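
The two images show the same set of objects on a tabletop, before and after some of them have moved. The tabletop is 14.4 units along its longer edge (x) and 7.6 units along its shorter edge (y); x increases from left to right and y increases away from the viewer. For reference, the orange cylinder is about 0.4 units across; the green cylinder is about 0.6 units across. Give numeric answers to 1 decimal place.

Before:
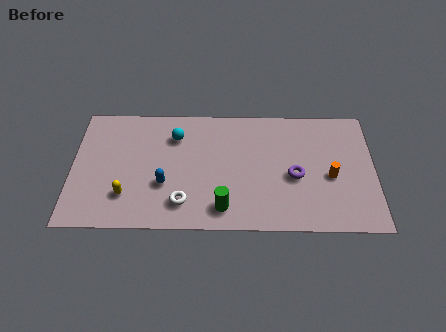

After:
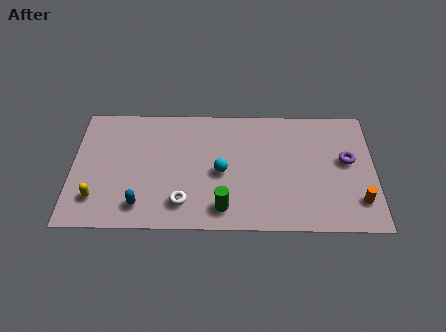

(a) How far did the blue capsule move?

1.7

The blue capsule moved from about (4.4, 2.7) to (3.3, 1.4), a distance of √(1.1² + 1.3²) ≈ 1.7.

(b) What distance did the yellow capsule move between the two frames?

1.4

From (2.6, 2.0) to (1.2, 1.8), the yellow capsule covered √(1.4² + 0.2²) ≈ 1.4 units.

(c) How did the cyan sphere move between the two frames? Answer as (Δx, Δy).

(2.2, -2.2)

From the two frames, the cyan sphere sits at roughly (4.9, 5.7) before and (7.1, 3.5) after.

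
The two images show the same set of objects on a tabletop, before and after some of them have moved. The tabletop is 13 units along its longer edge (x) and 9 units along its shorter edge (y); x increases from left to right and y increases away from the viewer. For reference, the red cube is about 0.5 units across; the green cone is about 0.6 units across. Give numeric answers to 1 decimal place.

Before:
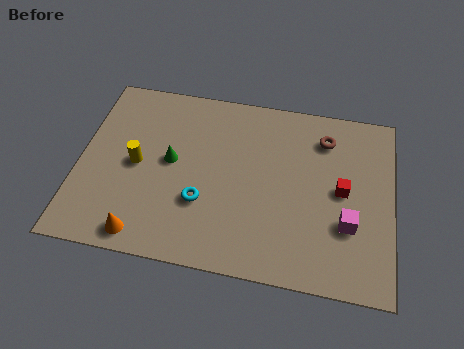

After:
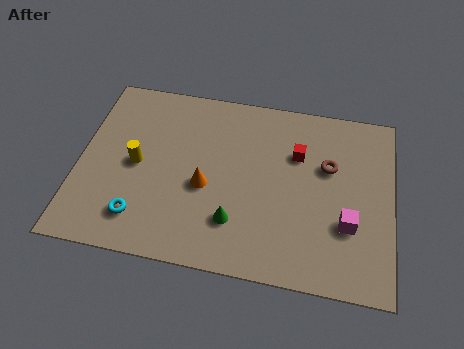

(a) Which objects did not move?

the magenta cube and the yellow cylinder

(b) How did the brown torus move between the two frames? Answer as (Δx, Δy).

(0.2, -1.4)

The brown torus started near (10.1, 7.1) and ended near (10.3, 5.7).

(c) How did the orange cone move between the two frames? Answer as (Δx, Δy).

(2.4, 2.8)

The orange cone was at about (2.9, 1.0) and moved to about (5.3, 3.8).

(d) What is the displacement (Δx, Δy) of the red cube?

(-1.9, 1.5)

The red cube started near (10.9, 4.6) and ended near (9.0, 6.1).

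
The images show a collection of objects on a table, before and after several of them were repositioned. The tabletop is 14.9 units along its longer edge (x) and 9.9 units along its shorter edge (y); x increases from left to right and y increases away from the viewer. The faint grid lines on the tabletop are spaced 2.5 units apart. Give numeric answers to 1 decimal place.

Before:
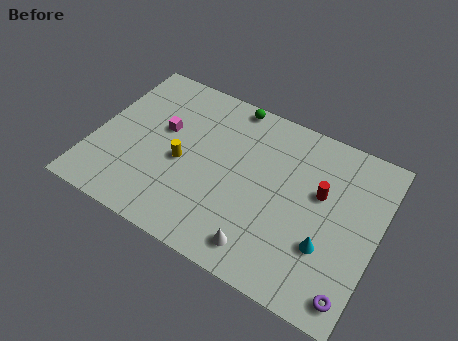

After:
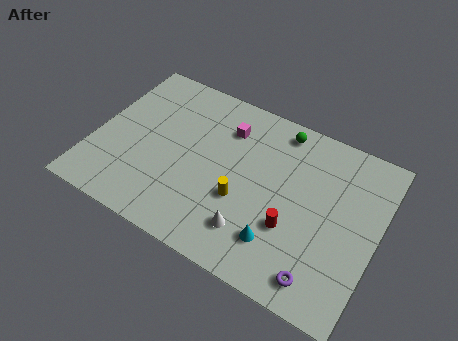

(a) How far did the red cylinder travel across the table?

2.8

From (11.8, 6.0) to (10.7, 3.4), the red cylinder covered √(1.1² + 2.6²) ≈ 2.8 units.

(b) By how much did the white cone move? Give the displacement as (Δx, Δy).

(-0.6, 0.7)

The white cone was at about (9.4, 1.5) and moved to about (8.8, 2.2).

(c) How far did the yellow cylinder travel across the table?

3.4

The yellow cylinder was near (4.7, 4.4) before and (8.0, 3.7) after, so it travelled √(3.3² + 0.7²) ≈ 3.4 units.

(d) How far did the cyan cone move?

2.5

The cyan cone was near (12.5, 3.2) before and (10.2, 2.3) after, so it travelled √(2.3² + 0.9²) ≈ 2.5 units.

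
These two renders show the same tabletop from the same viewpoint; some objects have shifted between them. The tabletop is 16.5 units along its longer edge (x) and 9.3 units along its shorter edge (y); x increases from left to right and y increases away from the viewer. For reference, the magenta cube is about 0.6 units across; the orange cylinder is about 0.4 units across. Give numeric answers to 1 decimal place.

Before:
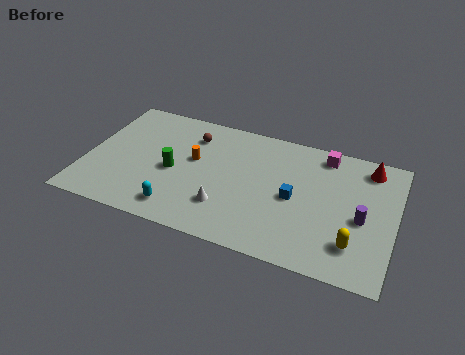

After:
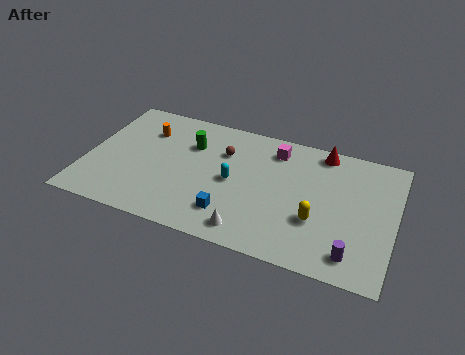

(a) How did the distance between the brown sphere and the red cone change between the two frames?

-4.0

They were about 9.5 units apart before and 5.5 after — 4.0 units closer together.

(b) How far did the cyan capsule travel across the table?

4.0

The cyan capsule was near (5.3, 1.5) before and (7.9, 4.5) after, so it travelled √(2.6² + 3.0²) ≈ 4.0 units.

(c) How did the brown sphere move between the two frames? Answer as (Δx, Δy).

(1.8, -0.7)

The brown sphere started near (5.4, 7.2) and ended near (7.2, 6.5).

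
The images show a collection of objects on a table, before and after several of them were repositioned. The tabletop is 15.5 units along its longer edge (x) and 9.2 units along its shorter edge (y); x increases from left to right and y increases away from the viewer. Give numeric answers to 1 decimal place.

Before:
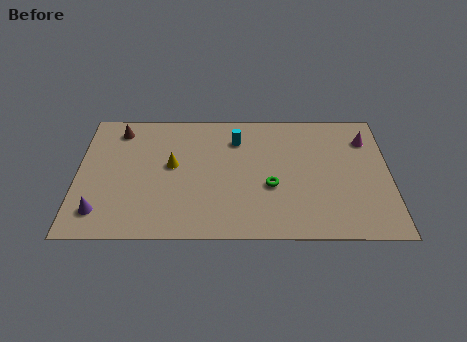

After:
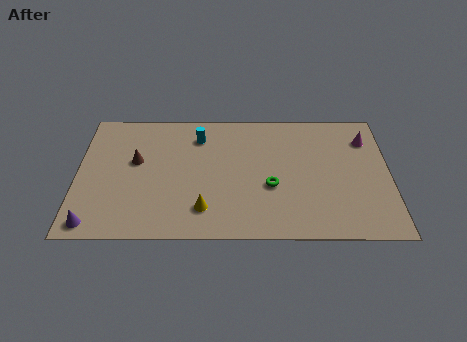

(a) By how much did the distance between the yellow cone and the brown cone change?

+1.1

They were about 3.7 units apart before and 4.8 after — 1.1 units further apart.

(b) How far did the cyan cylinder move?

1.9

The cyan cylinder moved from about (7.9, 7.0) to (6.0, 7.2), a distance of √(1.9² + 0.2²) ≈ 1.9.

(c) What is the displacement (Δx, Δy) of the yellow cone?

(1.6, -3.1)

The yellow cone started near (4.7, 5.1) and ended near (6.3, 2.0).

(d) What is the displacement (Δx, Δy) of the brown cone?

(0.9, -2.3)

The brown cone started near (2.0, 7.7) and ended near (2.9, 5.4).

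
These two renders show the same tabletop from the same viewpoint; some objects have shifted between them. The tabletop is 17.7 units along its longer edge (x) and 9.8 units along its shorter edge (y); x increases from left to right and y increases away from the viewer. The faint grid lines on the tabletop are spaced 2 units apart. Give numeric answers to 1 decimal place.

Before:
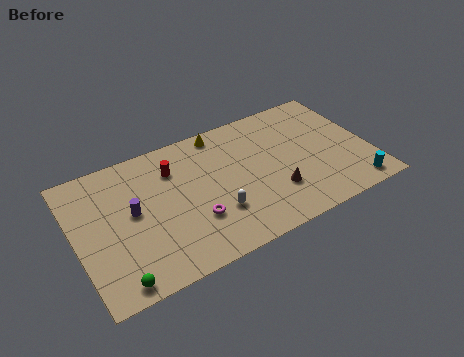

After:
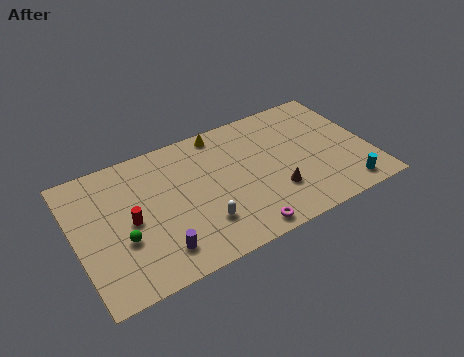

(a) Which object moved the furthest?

the red cylinder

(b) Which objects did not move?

the brown cone and the yellow cone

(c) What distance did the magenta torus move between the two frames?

3.3

From (6.8, 3.1) to (9.4, 1.0), the magenta torus covered √(2.6² + 2.1²) ≈ 3.3 units.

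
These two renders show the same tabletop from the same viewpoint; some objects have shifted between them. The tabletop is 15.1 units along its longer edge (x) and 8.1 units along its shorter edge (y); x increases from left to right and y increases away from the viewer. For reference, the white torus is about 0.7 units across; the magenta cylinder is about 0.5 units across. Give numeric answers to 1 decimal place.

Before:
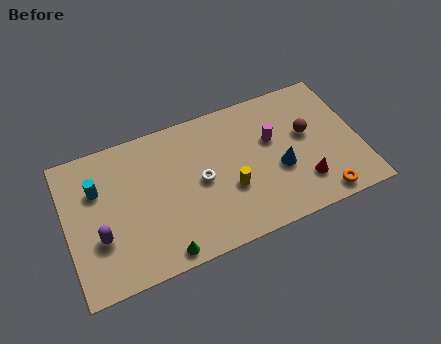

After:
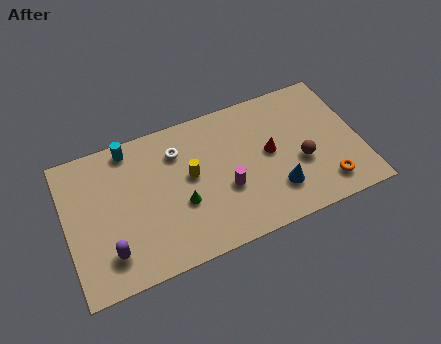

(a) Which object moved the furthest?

the magenta cylinder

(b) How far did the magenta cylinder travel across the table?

3.2

The magenta cylinder moved from about (10.7, 5.0) to (8.1, 3.1), a distance of √(2.6² + 1.9²) ≈ 3.2.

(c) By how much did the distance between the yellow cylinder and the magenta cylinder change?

-0.9

Before: roughly 3.1 units apart; after: 2.2. That's 0.9 units closer together.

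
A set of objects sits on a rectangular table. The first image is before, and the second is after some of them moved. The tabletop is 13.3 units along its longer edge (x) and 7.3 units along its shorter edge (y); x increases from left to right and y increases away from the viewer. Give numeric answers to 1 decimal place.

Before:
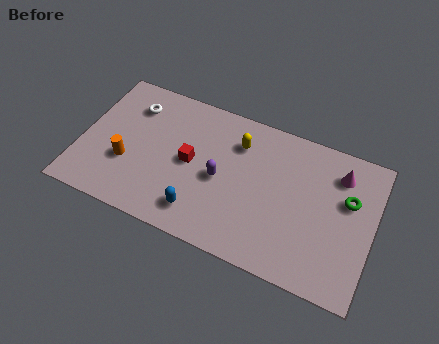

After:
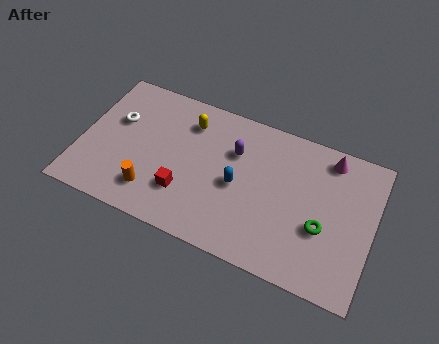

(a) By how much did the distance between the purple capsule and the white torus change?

+0.6

The distance was about 4.8 in the first image and 5.4 in the second, so they moved 0.6 units further apart.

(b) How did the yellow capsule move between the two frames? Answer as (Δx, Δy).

(-2.3, 0.2)

The yellow capsule was at about (7.0, 5.5) and moved to about (4.7, 5.7).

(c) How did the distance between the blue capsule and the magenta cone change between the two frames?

-2.4

Before: roughly 7.3 units apart; after: 4.9. That's 2.4 units closer together.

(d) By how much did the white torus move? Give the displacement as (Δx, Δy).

(-0.6, -1.0)

From the two frames, the white torus sits at roughly (2.1, 5.6) before and (1.5, 4.6) after.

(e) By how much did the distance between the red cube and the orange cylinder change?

-1.5

They were about 3.0 units apart before and 1.5 after — 1.5 units closer together.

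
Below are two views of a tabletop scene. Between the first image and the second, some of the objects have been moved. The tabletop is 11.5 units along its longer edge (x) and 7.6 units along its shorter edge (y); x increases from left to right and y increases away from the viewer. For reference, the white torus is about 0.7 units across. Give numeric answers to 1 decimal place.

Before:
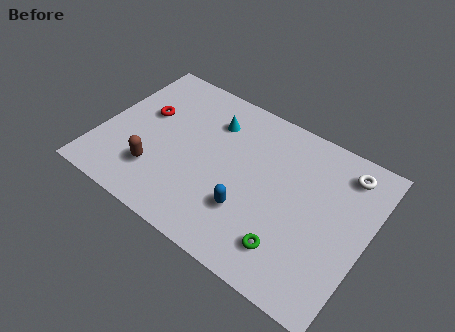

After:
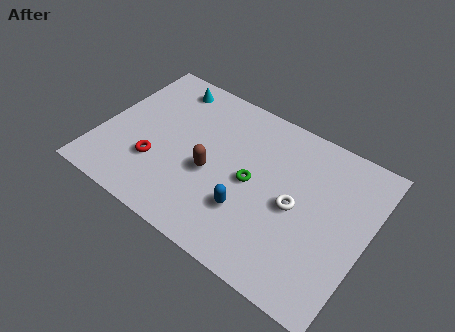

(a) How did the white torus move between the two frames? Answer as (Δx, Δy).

(-1.7, -2.7)

The white torus was at about (10.2, 6.3) and moved to about (8.5, 3.6).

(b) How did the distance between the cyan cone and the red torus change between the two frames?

+1.1

Before: roughly 3.0 units apart; after: 4.1. That's 1.1 units further apart.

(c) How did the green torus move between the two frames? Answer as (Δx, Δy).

(-2.0, 2.1)

From the two frames, the green torus sits at roughly (8.6, 1.6) before and (6.6, 3.7) after.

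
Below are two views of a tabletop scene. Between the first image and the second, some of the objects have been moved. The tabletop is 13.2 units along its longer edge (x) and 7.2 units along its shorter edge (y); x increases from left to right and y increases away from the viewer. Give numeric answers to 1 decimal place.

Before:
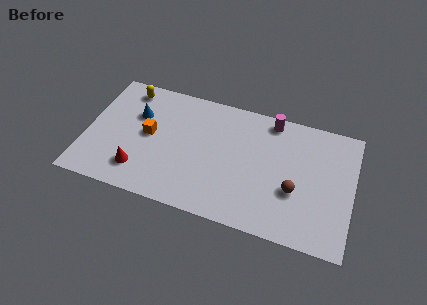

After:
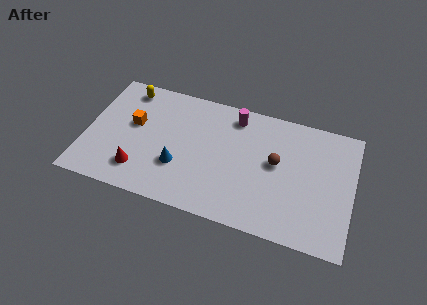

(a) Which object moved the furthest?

the blue cone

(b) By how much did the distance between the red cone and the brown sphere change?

-0.7

They were about 7.7 units apart before and 7.0 after — 0.7 units closer together.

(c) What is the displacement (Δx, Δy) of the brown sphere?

(-1.0, 1.3)

The brown sphere started near (10.4, 2.7) and ended near (9.4, 4.0).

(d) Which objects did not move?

the red cone and the yellow capsule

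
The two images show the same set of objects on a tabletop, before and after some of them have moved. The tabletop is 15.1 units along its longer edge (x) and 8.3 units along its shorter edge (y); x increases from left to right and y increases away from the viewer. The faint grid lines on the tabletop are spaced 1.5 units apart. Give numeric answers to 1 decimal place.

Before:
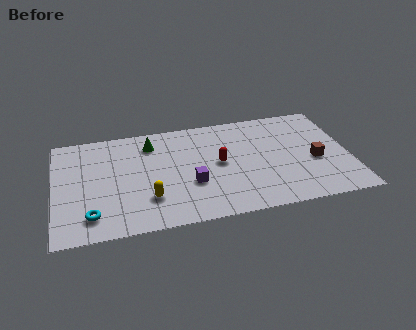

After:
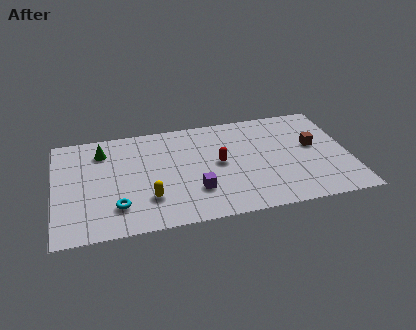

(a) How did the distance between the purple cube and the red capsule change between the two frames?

+0.3

They were about 2.0 units apart before and 2.3 after — 0.3 units further apart.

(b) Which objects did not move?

the red capsule and the yellow capsule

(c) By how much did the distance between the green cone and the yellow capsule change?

+0.4

Before: roughly 4.3 units apart; after: 4.7. That's 0.4 units further apart.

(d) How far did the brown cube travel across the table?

1.2

The brown cube moved from about (13.3, 3.5) to (13.3, 4.7), a distance of √(0.0² + 1.2²) ≈ 1.2.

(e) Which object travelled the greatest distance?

the green cone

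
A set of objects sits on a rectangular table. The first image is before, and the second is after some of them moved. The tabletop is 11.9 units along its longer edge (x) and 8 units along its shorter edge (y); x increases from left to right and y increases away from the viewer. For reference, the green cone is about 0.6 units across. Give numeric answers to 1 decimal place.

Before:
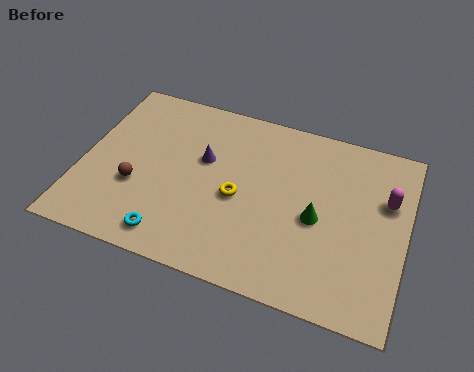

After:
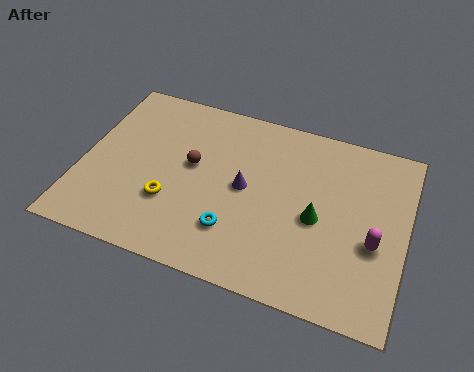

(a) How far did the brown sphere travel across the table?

2.5

From (2.1, 2.9) to (4.0, 4.5), the brown sphere covered √(1.9² + 1.6²) ≈ 2.5 units.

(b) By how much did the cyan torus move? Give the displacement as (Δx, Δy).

(2.2, 1.0)

The cyan torus was at about (3.6, 1.1) and moved to about (5.8, 2.1).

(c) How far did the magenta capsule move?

2.0

The magenta capsule moved from about (11.1, 5.2) to (10.8, 3.2), a distance of √(0.3² + 2.0²) ≈ 2.0.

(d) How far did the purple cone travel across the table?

1.8

The purple cone moved from about (4.4, 4.9) to (6.0, 4.1), a distance of √(1.6² + 0.8²) ≈ 1.8.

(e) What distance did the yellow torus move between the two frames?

2.6

The yellow torus moved from about (5.8, 3.6) to (3.4, 2.6), a distance of √(2.4² + 1.0²) ≈ 2.6.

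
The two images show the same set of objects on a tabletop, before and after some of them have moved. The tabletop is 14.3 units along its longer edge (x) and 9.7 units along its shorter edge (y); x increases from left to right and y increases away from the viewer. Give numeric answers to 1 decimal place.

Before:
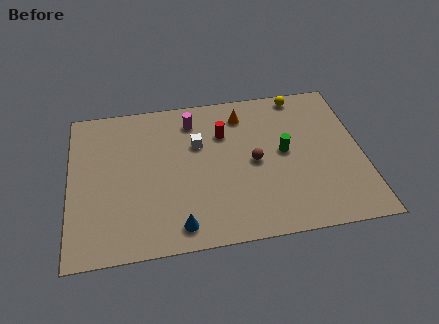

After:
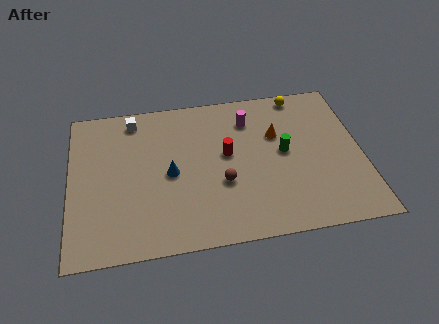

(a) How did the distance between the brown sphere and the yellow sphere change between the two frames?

+1.8

They were about 4.8 units apart before and 6.6 after — 1.8 units further apart.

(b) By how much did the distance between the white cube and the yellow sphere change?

+2.5

They were about 5.8 units apart before and 8.3 after — 2.5 units further apart.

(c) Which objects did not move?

the yellow sphere and the green cylinder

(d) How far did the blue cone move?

3.3

From (5.2, 1.3) to (4.9, 4.6), the blue cone covered √(0.3² + 3.3²) ≈ 3.3 units.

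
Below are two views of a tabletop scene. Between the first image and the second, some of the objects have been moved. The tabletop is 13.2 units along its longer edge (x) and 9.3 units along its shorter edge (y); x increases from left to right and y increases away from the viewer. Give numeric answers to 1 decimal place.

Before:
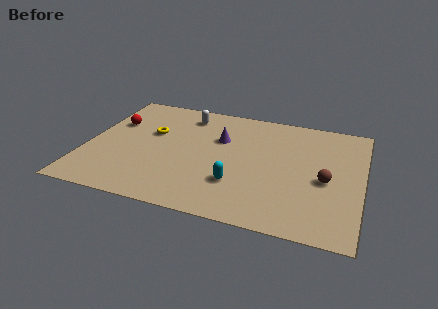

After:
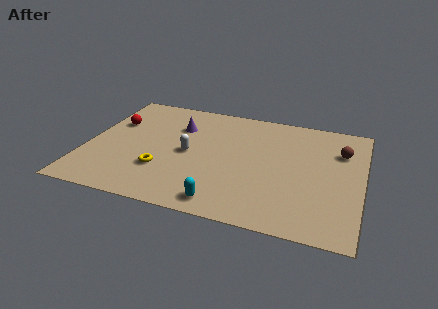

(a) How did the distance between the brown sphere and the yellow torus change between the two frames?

+0.5

Before: roughly 8.6 units apart; after: 9.1. That's 0.5 units further apart.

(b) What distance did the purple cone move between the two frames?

2.2

From (6.3, 6.1) to (4.2, 6.6), the purple cone covered √(2.1² + 0.5²) ≈ 2.2 units.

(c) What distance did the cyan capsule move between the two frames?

1.7

The cyan capsule was near (7.4, 2.7) before and (6.9, 1.1) after, so it travelled √(0.5² + 1.6²) ≈ 1.7 units.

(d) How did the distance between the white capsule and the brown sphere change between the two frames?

-0.4

The distance was about 7.9 in the first image and 7.5 in the second, so they moved 0.4 units closer together.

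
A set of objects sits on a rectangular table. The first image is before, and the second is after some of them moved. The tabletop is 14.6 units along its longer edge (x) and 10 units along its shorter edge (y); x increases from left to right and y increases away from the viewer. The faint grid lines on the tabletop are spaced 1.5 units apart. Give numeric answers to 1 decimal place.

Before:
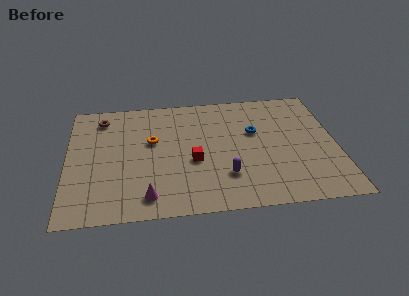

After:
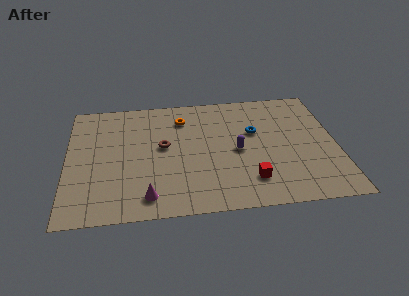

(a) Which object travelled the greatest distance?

the brown torus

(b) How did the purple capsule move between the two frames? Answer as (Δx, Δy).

(0.7, 2.0)

The purple capsule started near (8.5, 2.7) and ended near (9.2, 4.7).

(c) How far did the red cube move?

3.6

From (6.8, 4.1) to (9.8, 2.2), the red cube covered √(3.0² + 1.9²) ≈ 3.6 units.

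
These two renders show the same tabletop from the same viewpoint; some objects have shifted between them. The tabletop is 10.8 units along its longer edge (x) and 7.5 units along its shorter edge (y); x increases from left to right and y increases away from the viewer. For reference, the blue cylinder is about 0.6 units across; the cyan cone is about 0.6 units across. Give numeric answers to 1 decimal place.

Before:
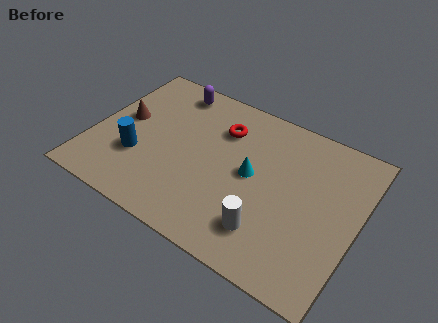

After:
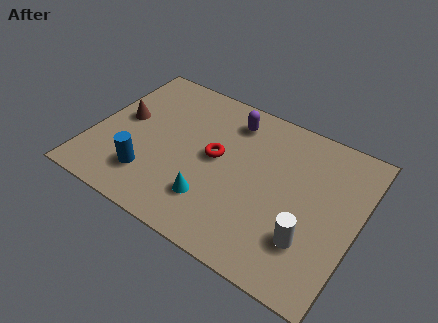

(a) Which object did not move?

the brown cone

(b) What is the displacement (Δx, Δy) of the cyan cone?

(-1.3, -2.0)

The cyan cone started near (6.5, 3.9) and ended near (5.2, 1.9).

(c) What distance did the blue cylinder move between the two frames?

0.9

The blue cylinder moved from about (2.0, 2.5) to (2.6, 1.8), a distance of √(0.6² + 0.7²) ≈ 0.9.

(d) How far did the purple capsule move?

2.6

The purple capsule was near (2.7, 6.5) before and (5.3, 6.1) after, so it travelled √(2.6² + 0.4²) ≈ 2.6 units.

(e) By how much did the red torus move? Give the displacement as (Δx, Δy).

(0.0, -1.5)

The red torus was at about (5.0, 5.5) and moved to about (5.0, 4.0).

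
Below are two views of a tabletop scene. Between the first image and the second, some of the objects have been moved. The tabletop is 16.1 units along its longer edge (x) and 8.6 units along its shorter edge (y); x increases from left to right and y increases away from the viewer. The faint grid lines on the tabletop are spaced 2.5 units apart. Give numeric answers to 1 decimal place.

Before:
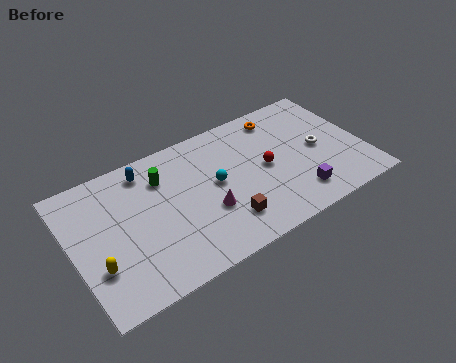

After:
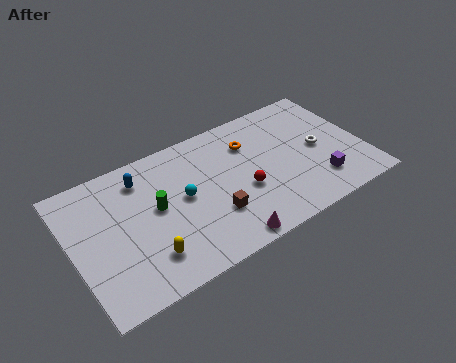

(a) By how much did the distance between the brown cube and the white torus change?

+0.3

Before: roughly 6.1 units apart; after: 6.4. That's 0.3 units further apart.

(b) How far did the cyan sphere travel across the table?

1.8

The cyan sphere was near (7.9, 4.6) before and (6.1, 4.6) after, so it travelled √(1.8² + 0.0²) ≈ 1.8 units.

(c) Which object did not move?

the white torus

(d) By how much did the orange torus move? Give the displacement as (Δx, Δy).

(-1.9, -1.0)

From the two frames, the orange torus sits at roughly (12.0, 7.3) before and (10.1, 6.3) after.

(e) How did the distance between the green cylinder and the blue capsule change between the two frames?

+1.1

Before: roughly 1.2 units apart; after: 2.3. That's 1.1 units further apart.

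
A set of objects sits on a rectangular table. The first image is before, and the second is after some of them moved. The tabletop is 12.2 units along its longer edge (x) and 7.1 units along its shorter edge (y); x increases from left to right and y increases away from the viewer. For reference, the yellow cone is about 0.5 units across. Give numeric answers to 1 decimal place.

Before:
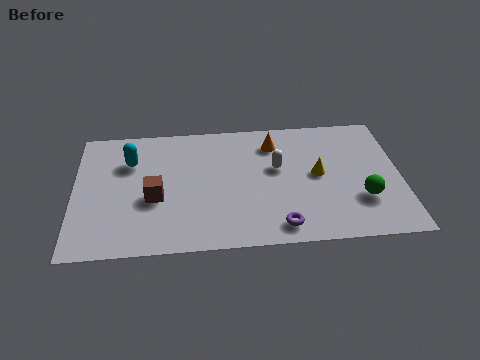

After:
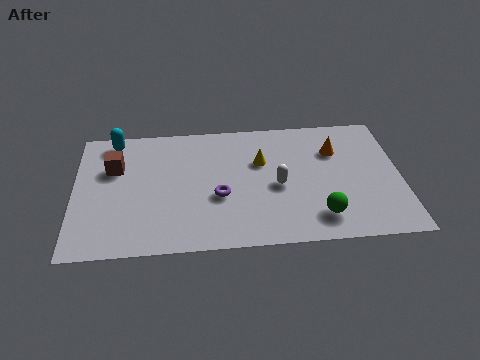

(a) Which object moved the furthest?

the purple torus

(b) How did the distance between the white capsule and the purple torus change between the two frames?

-1.0

They were about 3.2 units apart before and 2.2 after — 1.0 units closer together.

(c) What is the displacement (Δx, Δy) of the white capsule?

(0.0, -1.0)

From the two frames, the white capsule sits at roughly (7.6, 4.2) before and (7.6, 3.2) after.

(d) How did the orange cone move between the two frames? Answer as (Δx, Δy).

(2.3, -0.6)

The orange cone was at about (7.5, 5.6) and moved to about (9.8, 5.0).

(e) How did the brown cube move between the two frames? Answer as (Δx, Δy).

(-1.5, 1.8)

The brown cube started near (3.0, 2.9) and ended near (1.5, 4.7).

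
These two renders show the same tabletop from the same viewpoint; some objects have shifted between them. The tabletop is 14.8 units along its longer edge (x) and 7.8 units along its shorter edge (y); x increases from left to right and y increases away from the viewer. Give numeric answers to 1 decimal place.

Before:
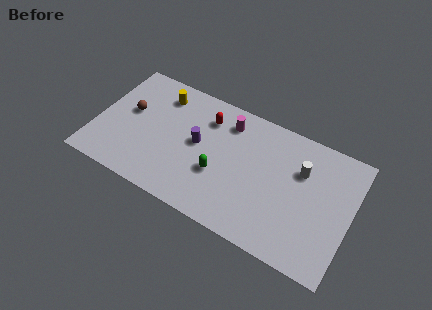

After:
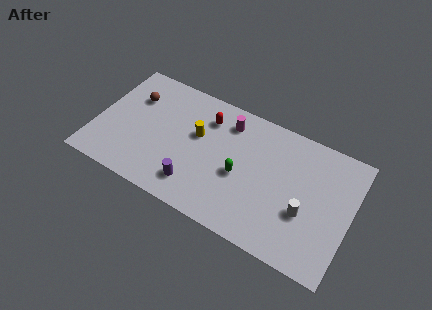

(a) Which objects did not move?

the magenta cylinder and the red capsule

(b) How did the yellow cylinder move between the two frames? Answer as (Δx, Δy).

(2.4, -1.6)

The yellow cylinder was at about (3.4, 6.3) and moved to about (5.8, 4.7).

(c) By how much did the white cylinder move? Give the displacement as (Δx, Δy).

(0.5, -2.4)

From the two frames, the white cylinder sits at roughly (11.8, 5.3) before and (12.3, 2.9) after.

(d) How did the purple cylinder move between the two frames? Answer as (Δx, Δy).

(0.2, -2.6)

The purple cylinder was at about (5.9, 4.2) and moved to about (6.1, 1.6).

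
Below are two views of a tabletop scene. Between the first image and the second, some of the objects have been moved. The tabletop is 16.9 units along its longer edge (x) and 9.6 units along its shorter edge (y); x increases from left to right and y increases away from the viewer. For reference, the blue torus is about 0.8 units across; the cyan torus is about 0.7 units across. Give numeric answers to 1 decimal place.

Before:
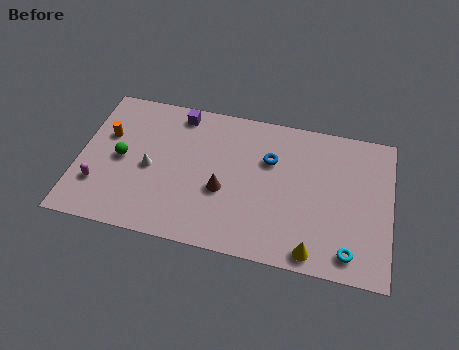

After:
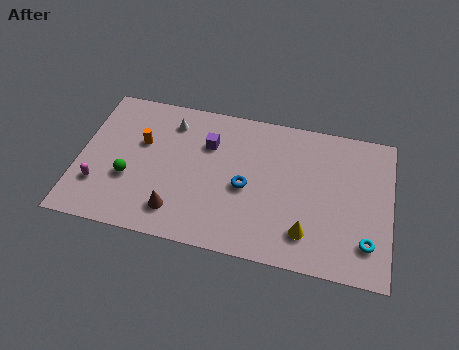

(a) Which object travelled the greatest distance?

the white cone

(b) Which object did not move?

the magenta capsule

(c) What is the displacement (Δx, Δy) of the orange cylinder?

(1.9, -0.1)

The orange cylinder was at about (1.4, 6.1) and moved to about (3.3, 6.0).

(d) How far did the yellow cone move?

1.2

The yellow cone moved from about (12.9, 1.0) to (12.5, 2.1), a distance of √(0.4² + 1.1²) ≈ 1.2.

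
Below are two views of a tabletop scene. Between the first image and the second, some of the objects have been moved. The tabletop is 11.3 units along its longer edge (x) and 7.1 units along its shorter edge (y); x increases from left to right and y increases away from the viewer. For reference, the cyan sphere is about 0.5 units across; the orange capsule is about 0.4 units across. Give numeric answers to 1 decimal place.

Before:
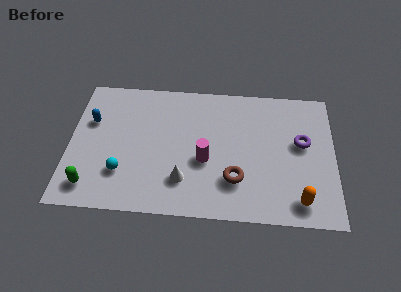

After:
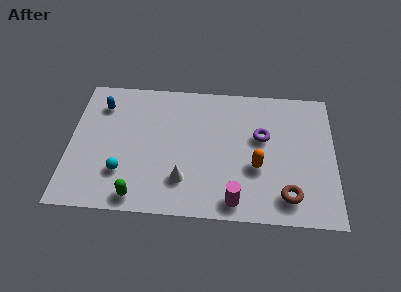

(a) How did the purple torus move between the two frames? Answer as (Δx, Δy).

(-1.7, 0.2)

From the two frames, the purple torus sits at roughly (9.9, 4.1) before and (8.2, 4.3) after.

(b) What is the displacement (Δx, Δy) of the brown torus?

(2.2, -0.7)

The brown torus was at about (7.1, 2.0) and moved to about (9.3, 1.3).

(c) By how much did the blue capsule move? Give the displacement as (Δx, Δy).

(0.4, 0.9)

The blue capsule was at about (0.9, 4.6) and moved to about (1.3, 5.5).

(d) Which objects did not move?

the white cone and the cyan sphere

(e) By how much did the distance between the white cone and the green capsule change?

-1.8

The distance was about 3.9 in the first image and 2.1 in the second, so they moved 1.8 units closer together.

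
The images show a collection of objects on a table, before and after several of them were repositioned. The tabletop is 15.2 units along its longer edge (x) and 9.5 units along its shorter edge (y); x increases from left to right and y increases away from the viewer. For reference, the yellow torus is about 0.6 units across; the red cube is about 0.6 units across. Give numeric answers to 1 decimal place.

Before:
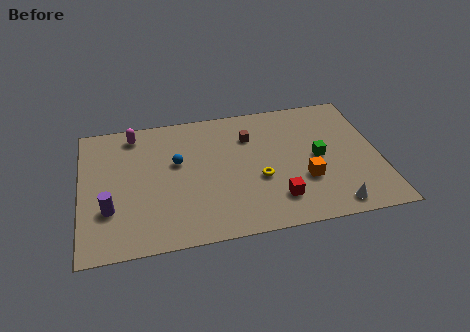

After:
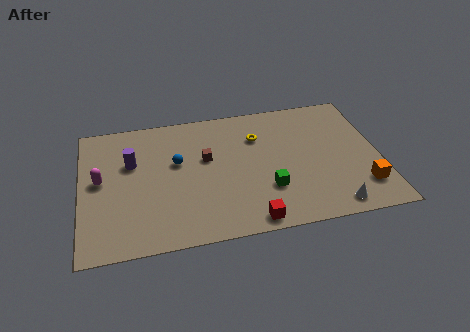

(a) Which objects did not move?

the blue sphere and the white cone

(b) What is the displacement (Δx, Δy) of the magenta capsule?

(-1.8, -3.1)

From the two frames, the magenta capsule sits at roughly (2.8, 8.2) before and (1.0, 5.1) after.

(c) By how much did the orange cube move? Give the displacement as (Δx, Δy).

(2.9, -1.0)

The orange cube started near (11.3, 3.2) and ended near (14.2, 2.2).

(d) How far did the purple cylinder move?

3.3

The purple cylinder moved from about (1.4, 3.0) to (2.6, 6.1), a distance of √(1.2² + 3.1²) ≈ 3.3.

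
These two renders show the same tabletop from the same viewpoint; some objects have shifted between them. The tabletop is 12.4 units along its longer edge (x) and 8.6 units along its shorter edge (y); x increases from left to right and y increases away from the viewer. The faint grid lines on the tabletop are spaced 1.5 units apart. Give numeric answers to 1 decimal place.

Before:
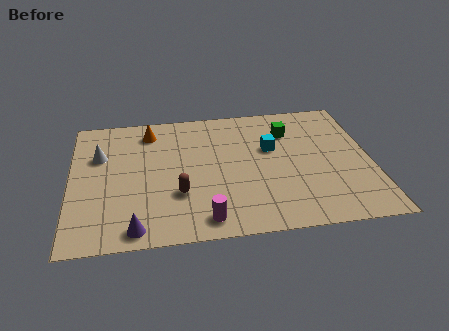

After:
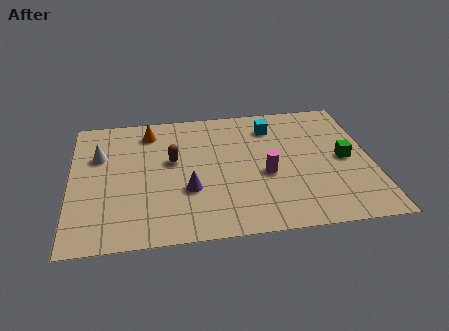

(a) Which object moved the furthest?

the magenta cylinder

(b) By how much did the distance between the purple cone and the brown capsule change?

-0.5

Before: roughly 2.6 units apart; after: 2.1. That's 0.5 units closer together.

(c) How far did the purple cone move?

3.0

From (2.6, 0.9) to (4.8, 3.0), the purple cone covered √(2.2² + 2.1²) ≈ 3.0 units.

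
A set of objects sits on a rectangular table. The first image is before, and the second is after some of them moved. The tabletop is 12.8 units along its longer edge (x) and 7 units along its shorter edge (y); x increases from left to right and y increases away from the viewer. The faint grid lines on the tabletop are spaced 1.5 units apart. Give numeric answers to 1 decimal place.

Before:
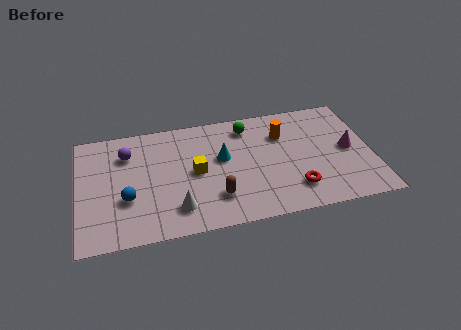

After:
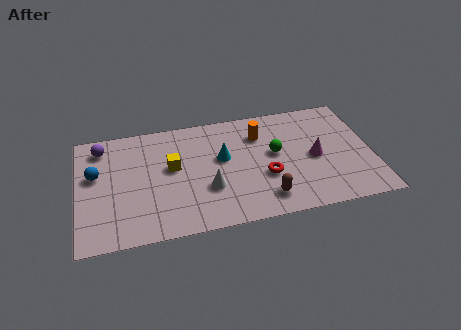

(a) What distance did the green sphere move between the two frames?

2.2

The green sphere moved from about (7.5, 5.8) to (8.6, 3.9), a distance of √(1.1² + 1.9²) ≈ 2.2.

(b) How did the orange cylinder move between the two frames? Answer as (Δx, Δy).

(-1.0, 0.2)

The orange cylinder started near (9.0, 5.0) and ended near (8.0, 5.2).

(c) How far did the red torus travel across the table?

1.6

From (9.3, 1.6) to (8.1, 2.6), the red torus covered √(1.2² + 1.0²) ≈ 1.6 units.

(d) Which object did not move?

the cyan cone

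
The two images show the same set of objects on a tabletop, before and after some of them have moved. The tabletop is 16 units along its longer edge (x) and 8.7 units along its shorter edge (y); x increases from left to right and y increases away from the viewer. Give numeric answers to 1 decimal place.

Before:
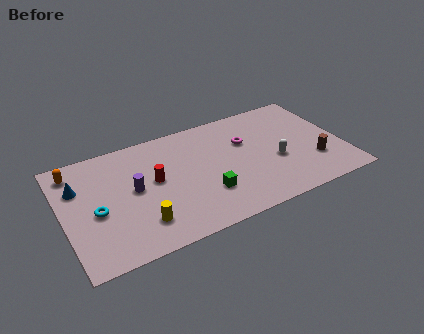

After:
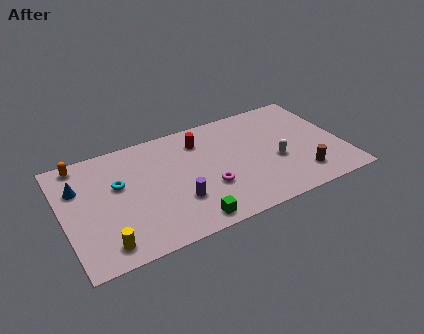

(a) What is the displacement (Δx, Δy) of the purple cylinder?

(2.3, -1.9)

The purple cylinder was at about (4.0, 4.6) and moved to about (6.3, 2.7).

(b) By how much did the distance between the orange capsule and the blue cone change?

+0.5

The distance was about 1.3 in the first image and 1.8 in the second, so they moved 0.5 units further apart.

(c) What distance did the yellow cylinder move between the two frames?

2.2

The yellow cylinder was near (4.1, 2.0) before and (2.0, 1.3) after, so it travelled √(2.1² + 0.7²) ≈ 2.2 units.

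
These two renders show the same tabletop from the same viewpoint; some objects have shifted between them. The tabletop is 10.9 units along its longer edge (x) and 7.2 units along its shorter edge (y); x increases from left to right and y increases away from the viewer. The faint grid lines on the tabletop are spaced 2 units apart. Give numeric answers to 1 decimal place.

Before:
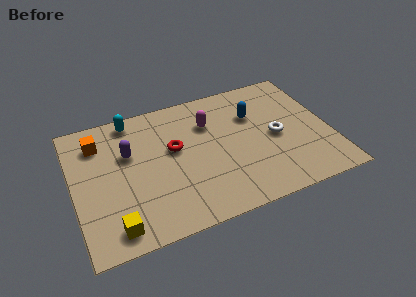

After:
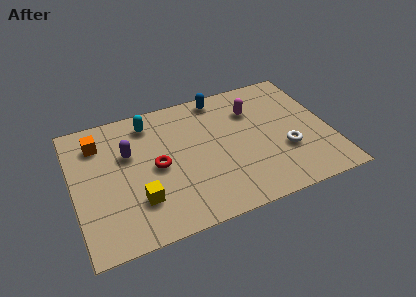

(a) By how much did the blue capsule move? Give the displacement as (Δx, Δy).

(-1.3, 1.5)

The blue capsule started near (7.8, 4.9) and ended near (6.5, 6.4).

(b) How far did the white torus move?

0.9

From (8.6, 3.4) to (8.9, 2.5), the white torus covered √(0.3² + 0.9²) ≈ 0.9 units.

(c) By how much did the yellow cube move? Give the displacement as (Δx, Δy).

(1.1, 1.0)

The yellow cube started near (1.5, 1.0) and ended near (2.6, 2.0).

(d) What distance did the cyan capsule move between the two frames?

0.8

The cyan capsule moved from about (2.7, 6.4) to (3.4, 6.0), a distance of √(0.7² + 0.4²) ≈ 0.8.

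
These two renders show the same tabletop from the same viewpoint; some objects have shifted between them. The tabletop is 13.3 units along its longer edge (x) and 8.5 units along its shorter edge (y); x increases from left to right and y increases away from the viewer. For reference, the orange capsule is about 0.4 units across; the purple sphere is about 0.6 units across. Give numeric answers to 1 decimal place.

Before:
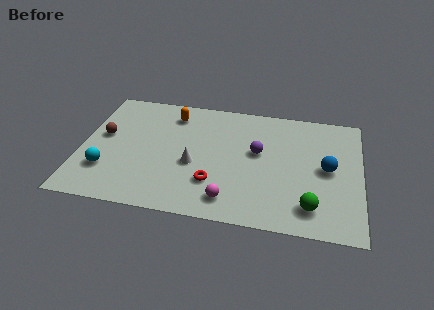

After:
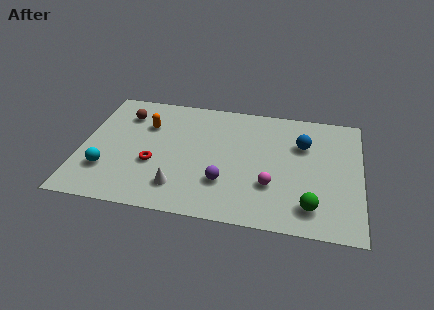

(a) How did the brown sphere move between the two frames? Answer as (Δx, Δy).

(0.9, 1.7)

The brown sphere started near (1.0, 4.8) and ended near (1.9, 6.5).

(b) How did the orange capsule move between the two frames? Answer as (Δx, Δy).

(-1.2, -1.0)

From the two frames, the orange capsule sits at roughly (4.2, 6.9) before and (3.0, 5.9) after.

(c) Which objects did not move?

the green sphere and the cyan sphere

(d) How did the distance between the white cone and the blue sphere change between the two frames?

+0.6

The distance was about 6.4 in the first image and 7.0 in the second, so they moved 0.6 units further apart.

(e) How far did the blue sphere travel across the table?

1.9

The blue sphere moved from about (11.7, 4.3) to (10.5, 5.8), a distance of √(1.2² + 1.5²) ≈ 1.9.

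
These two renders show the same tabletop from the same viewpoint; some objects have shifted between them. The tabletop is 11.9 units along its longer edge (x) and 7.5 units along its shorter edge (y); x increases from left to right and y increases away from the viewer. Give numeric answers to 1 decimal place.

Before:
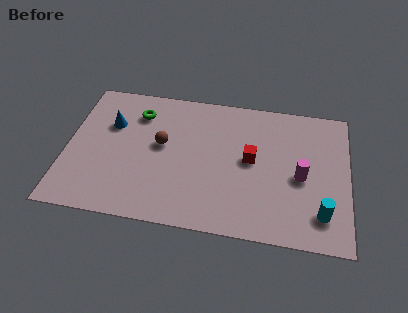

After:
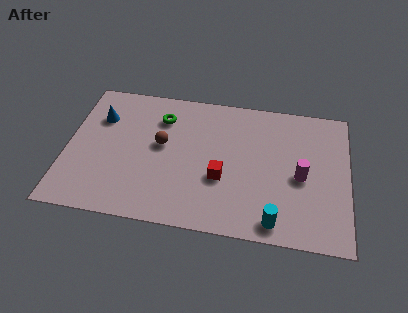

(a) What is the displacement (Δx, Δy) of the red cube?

(-1.2, -1.2)

The red cube started near (7.8, 4.0) and ended near (6.6, 2.8).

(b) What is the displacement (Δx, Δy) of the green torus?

(1.0, -0.1)

From the two frames, the green torus sits at roughly (2.9, 5.8) before and (3.9, 5.7) after.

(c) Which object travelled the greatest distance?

the cyan cylinder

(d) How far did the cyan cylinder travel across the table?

2.0

The cyan cylinder moved from about (10.8, 1.6) to (8.9, 0.9), a distance of √(1.9² + 0.7²) ≈ 2.0.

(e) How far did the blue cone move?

0.6

From (1.8, 5.0) to (1.3, 5.3), the blue cone covered √(0.5² + 0.3²) ≈ 0.6 units.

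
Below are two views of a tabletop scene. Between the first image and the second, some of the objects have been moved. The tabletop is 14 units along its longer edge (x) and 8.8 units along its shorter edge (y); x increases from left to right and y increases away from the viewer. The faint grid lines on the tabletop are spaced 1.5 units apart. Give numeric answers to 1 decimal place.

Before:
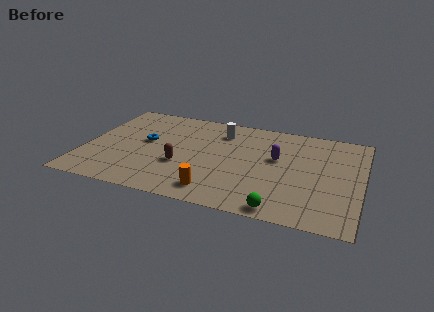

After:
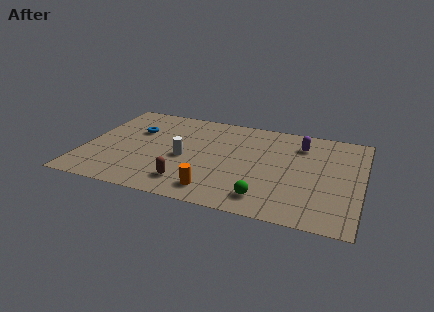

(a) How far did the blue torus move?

1.1

From (3.0, 4.9) to (2.4, 5.8), the blue torus covered √(0.6² + 0.9²) ≈ 1.1 units.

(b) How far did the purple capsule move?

1.9

The purple capsule moved from about (9.7, 5.2) to (10.8, 6.8), a distance of √(1.1² + 1.6²) ≈ 1.9.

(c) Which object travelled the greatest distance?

the white cylinder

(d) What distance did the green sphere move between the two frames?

1.1

The green sphere was near (10.2, 0.8) before and (9.4, 1.5) after, so it travelled √(0.8² + 0.7²) ≈ 1.1 units.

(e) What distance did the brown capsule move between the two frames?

1.6

The brown capsule moved from about (5.0, 3.2) to (5.5, 1.7), a distance of √(0.5² + 1.5²) ≈ 1.6.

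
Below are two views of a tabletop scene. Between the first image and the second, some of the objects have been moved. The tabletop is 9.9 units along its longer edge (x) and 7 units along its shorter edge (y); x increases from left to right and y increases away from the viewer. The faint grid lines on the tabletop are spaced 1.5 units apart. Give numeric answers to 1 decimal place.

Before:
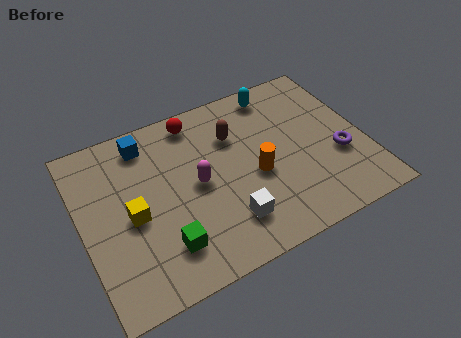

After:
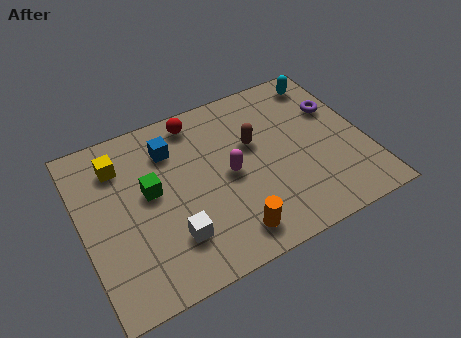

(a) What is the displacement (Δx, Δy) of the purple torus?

(0.2, 2.0)

From the two frames, the purple torus sits at roughly (8.9, 2.6) before and (9.1, 4.6) after.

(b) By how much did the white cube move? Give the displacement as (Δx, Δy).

(-1.9, 0.2)

From the two frames, the white cube sits at roughly (4.8, 1.6) before and (2.9, 1.8) after.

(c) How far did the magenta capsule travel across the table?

1.1

The magenta capsule was near (4.0, 3.5) before and (5.1, 3.4) after, so it travelled √(1.1² + 0.1²) ≈ 1.1 units.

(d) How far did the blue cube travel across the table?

1.0

The blue cube was near (2.5, 5.9) before and (3.3, 5.3) after, so it travelled √(0.8² + 0.6²) ≈ 1.0 units.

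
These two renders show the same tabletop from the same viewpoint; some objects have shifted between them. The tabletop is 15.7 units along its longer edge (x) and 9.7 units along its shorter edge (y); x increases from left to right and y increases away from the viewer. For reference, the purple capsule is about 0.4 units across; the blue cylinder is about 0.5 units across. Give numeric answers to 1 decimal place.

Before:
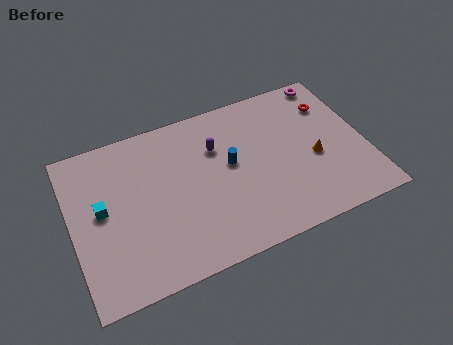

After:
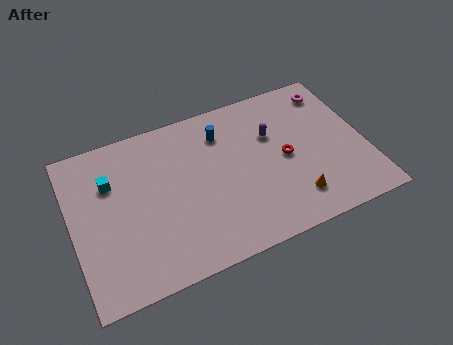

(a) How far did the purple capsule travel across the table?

3.0

The purple capsule was near (7.9, 6.7) before and (10.9, 6.4) after, so it travelled √(3.0² + 0.3²) ≈ 3.0 units.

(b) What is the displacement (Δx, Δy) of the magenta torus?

(0.0, -0.7)

The magenta torus was at about (14.4, 8.8) and moved to about (14.4, 8.1).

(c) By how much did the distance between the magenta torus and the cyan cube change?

-1.0

Before: roughly 13.3 units apart; after: 12.3. That's 1.0 units closer together.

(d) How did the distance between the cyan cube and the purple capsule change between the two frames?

+2.2

They were about 6.5 units apart before and 8.7 after — 2.2 units further apart.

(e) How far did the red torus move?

3.8

The red torus was near (14.2, 7.2) before and (11.4, 4.7) after, so it travelled √(2.8² + 2.5²) ≈ 3.8 units.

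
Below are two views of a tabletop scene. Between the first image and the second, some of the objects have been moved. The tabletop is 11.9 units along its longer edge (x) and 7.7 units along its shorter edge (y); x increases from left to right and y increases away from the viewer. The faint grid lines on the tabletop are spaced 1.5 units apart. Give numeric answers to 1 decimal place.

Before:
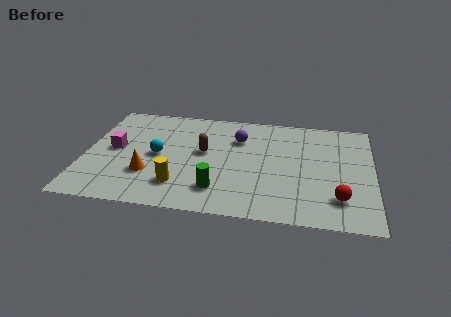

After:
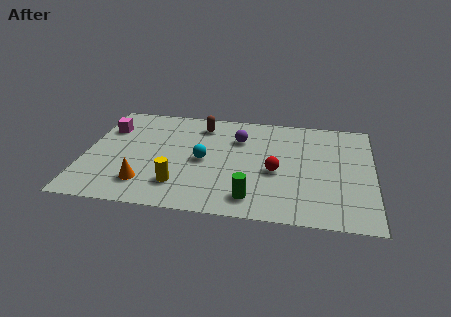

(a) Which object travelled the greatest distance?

the red sphere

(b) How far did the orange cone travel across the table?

0.7

From (2.7, 2.4) to (2.6, 1.7), the orange cone covered √(0.1² + 0.7²) ≈ 0.7 units.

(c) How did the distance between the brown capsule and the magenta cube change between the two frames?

+0.3

The distance was about 3.7 in the first image and 4.0 in the second, so they moved 0.3 units further apart.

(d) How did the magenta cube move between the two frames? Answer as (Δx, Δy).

(-0.4, 1.5)

The magenta cube started near (1.2, 4.0) and ended near (0.8, 5.5).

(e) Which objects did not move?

the purple sphere and the yellow cylinder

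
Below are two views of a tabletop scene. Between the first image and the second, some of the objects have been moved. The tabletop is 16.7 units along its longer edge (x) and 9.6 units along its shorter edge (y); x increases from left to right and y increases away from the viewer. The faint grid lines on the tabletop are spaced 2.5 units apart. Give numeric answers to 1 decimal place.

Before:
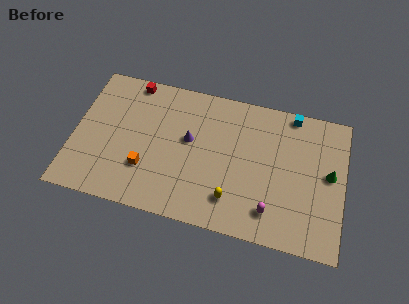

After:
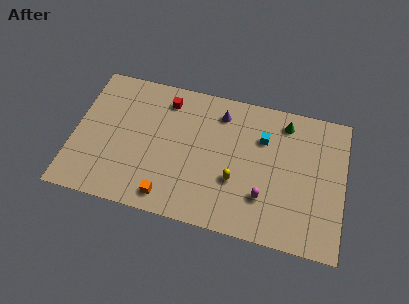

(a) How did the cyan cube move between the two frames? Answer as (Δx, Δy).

(-1.7, -2.1)

The cyan cube started near (13.3, 8.8) and ended near (11.6, 6.7).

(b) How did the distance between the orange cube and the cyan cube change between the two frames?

-2.8

Before: roughly 10.5 units apart; after: 7.7. That's 2.8 units closer together.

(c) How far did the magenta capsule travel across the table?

0.9

The magenta capsule was near (12.4, 1.9) before and (11.9, 2.7) after, so it travelled √(0.5² + 0.8²) ≈ 0.9 units.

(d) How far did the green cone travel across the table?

4.1

The green cone moved from about (15.8, 5.2) to (12.9, 8.1), a distance of √(2.9² + 2.9²) ≈ 4.1.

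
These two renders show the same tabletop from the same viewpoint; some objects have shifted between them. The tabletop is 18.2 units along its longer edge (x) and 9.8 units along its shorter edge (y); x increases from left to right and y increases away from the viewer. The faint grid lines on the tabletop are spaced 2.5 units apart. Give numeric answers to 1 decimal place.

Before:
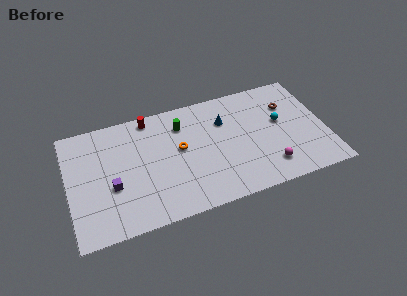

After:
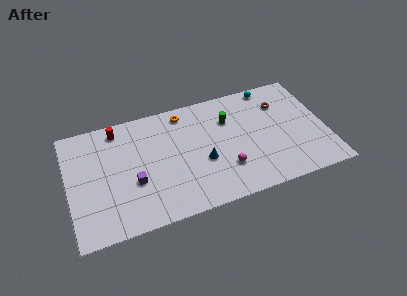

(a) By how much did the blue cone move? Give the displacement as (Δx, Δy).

(-1.8, -3.0)

From the two frames, the blue cone sits at roughly (11.2, 6.9) before and (9.4, 3.9) after.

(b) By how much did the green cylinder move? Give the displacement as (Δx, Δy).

(3.3, -0.6)

The green cylinder started near (8.2, 7.5) and ended near (11.5, 6.9).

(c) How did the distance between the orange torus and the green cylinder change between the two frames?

+1.5

The distance was about 2.0 in the first image and 3.5 in the second, so they moved 1.5 units further apart.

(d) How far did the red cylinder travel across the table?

2.3

From (6.0, 8.8) to (3.7, 8.5), the red cylinder covered √(2.3² + 0.3²) ≈ 2.3 units.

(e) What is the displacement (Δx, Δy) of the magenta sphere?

(-3.0, 0.8)

From the two frames, the magenta sphere sits at roughly (13.9, 2.0) before and (10.9, 2.8) after.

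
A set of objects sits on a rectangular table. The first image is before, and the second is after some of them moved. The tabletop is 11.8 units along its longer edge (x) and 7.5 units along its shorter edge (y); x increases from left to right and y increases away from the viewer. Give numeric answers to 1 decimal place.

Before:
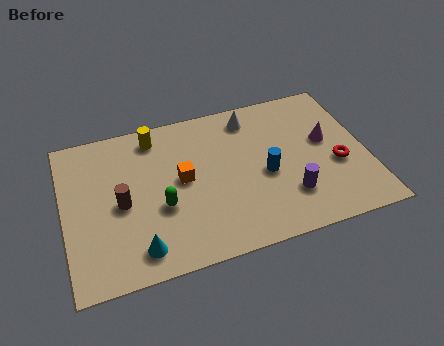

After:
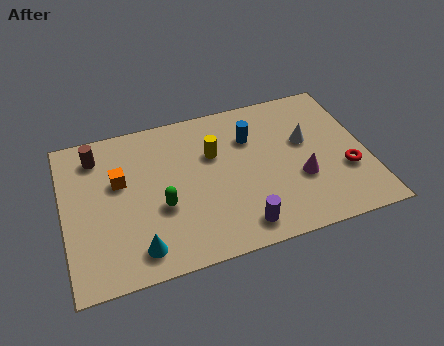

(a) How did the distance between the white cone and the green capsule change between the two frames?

+0.9

They were about 5.1 units apart before and 6.0 after — 0.9 units further apart.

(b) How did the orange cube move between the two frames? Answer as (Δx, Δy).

(-2.4, 0.6)

The orange cube was at about (4.6, 4.0) and moved to about (2.2, 4.6).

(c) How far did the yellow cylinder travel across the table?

2.7

From (3.7, 6.4) to (5.9, 4.9), the yellow cylinder covered √(2.2² + 1.5²) ≈ 2.7 units.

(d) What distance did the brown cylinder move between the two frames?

2.7

The brown cylinder was near (2.2, 3.5) before and (1.4, 6.1) after, so it travelled √(0.8² + 2.6²) ≈ 2.7 units.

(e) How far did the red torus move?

0.5

The red torus was near (10.6, 3.0) before and (10.9, 2.6) after, so it travelled √(0.3² + 0.4²) ≈ 0.5 units.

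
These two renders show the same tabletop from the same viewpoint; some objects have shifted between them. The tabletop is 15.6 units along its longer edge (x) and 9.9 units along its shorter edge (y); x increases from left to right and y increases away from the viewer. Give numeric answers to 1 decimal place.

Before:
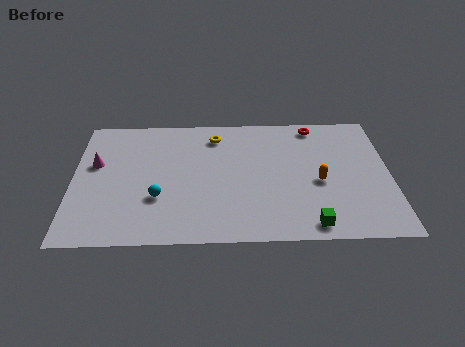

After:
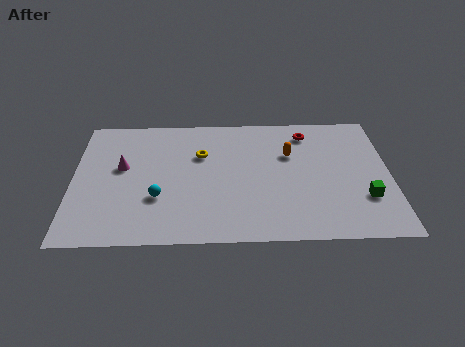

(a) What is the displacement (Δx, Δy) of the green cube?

(2.7, 1.9)

The green cube started near (11.6, 1.1) and ended near (14.3, 3.0).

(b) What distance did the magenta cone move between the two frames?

1.3

From (1.1, 6.0) to (2.4, 5.7), the magenta cone covered √(1.3² + 0.3²) ≈ 1.3 units.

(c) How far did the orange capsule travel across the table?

2.6

The orange capsule moved from about (12.1, 4.3) to (10.7, 6.5), a distance of √(1.4² + 2.2²) ≈ 2.6.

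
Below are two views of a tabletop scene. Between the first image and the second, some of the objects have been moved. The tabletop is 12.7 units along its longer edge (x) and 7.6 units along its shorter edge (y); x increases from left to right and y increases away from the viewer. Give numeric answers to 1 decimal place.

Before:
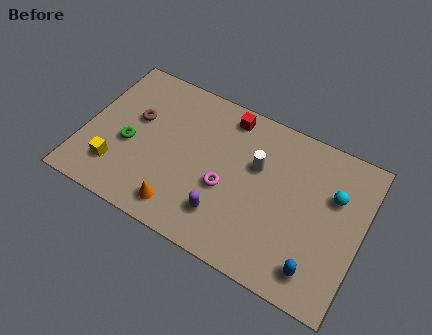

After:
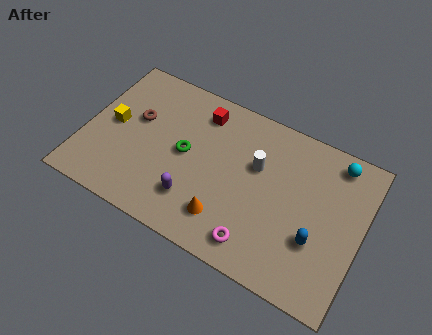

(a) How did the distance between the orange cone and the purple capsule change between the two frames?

-0.5

They were about 2.0 units apart before and 1.5 after — 0.5 units closer together.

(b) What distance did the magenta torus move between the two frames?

2.5

The magenta torus moved from about (6.6, 3.1) to (8.3, 1.2), a distance of √(1.7² + 1.9²) ≈ 2.5.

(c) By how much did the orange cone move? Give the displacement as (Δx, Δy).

(2.0, 0.5)

The orange cone started near (4.8, 1.2) and ended near (6.8, 1.7).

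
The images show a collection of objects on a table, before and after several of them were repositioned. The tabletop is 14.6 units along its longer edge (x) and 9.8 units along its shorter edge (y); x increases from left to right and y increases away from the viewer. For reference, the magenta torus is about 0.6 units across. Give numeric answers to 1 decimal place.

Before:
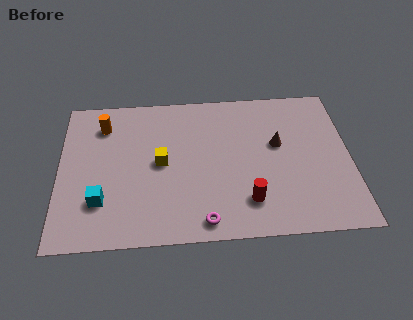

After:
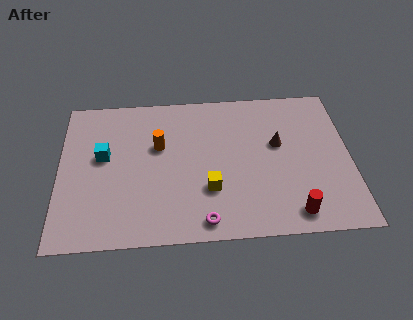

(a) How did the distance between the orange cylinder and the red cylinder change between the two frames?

-0.9

They were about 9.1 units apart before and 8.2 after — 0.9 units closer together.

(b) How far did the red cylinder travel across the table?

2.4

The red cylinder was near (9.4, 2.2) before and (11.6, 1.3) after, so it travelled √(2.2² + 0.9²) ≈ 2.4 units.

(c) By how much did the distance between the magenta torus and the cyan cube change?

+1.4

They were about 5.3 units apart before and 6.7 after — 1.4 units further apart.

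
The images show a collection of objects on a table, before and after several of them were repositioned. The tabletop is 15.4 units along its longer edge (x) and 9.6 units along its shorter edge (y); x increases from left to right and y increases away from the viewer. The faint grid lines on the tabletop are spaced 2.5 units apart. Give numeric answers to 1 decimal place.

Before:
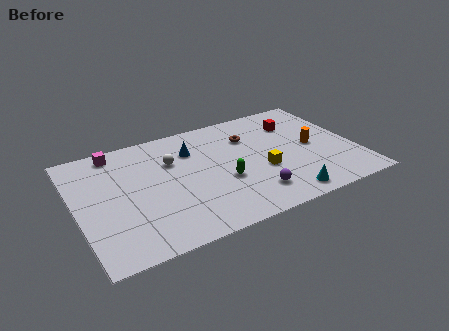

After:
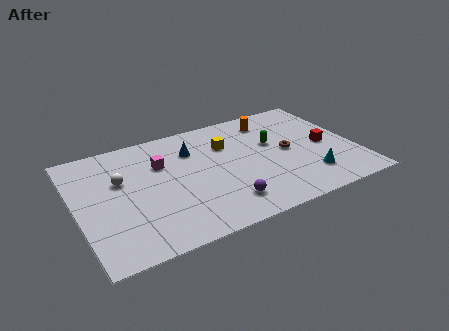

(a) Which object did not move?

the blue cone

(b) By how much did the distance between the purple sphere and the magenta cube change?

-4.0

The distance was about 9.4 in the first image and 5.4 in the second, so they moved 4.0 units closer together.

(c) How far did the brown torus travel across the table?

2.8

The brown torus moved from about (9.8, 6.9) to (11.7, 4.8), a distance of √(1.9² + 2.1²) ≈ 2.8.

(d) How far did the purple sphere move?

1.6

The purple sphere moved from about (9.3, 2.0) to (7.7, 1.9), a distance of √(1.6² + 0.1²) ≈ 1.6.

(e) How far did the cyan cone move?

1.9

The cyan cone was near (10.9, 1.1) before and (12.5, 2.2) after, so it travelled √(1.6² + 1.1²) ≈ 1.9 units.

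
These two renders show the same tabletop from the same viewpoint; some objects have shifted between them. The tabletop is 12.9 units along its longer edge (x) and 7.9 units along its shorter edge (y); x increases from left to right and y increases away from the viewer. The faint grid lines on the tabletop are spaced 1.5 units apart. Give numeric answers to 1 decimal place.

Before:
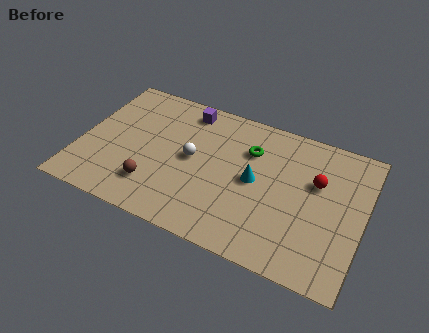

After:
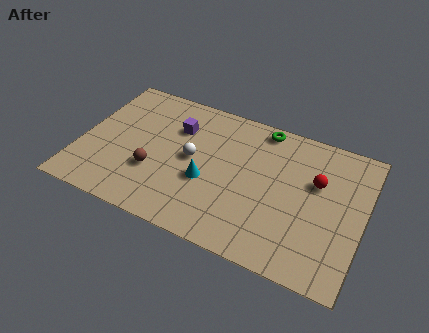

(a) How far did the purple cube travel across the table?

1.2

From (4.5, 6.8) to (4.2, 5.6), the purple cube covered √(0.3² + 1.2²) ≈ 1.2 units.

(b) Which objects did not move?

the white sphere and the red sphere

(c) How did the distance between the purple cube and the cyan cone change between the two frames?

-1.5

Before: roughly 4.5 units apart; after: 3.0. That's 1.5 units closer together.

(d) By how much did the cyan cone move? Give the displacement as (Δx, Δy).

(-2.1, -0.9)

The cyan cone was at about (8.0, 4.0) and moved to about (5.9, 3.1).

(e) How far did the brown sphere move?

0.8

From (3.6, 1.9) to (3.5, 2.7), the brown sphere covered √(0.1² + 0.8²) ≈ 0.8 units.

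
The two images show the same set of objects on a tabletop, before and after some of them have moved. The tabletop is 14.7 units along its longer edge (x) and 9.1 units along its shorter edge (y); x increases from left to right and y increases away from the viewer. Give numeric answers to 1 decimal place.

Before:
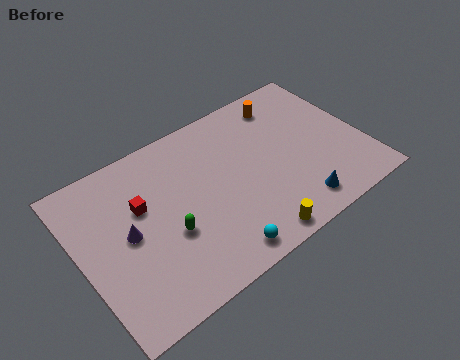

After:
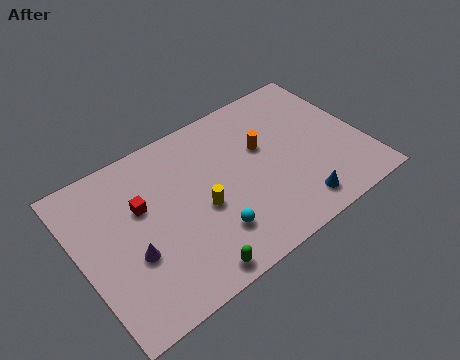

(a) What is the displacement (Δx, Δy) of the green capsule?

(0.6, -2.6)

From the two frames, the green capsule sits at roughly (4.3, 3.5) before and (4.9, 0.9) after.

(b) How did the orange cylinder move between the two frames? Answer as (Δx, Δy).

(-1.6, -2.0)

The orange cylinder started near (11.3, 7.6) and ended near (9.7, 5.6).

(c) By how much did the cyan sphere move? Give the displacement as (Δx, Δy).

(-0.1, 1.2)

The cyan sphere was at about (6.4, 1.1) and moved to about (6.3, 2.3).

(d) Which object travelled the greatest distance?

the yellow cylinder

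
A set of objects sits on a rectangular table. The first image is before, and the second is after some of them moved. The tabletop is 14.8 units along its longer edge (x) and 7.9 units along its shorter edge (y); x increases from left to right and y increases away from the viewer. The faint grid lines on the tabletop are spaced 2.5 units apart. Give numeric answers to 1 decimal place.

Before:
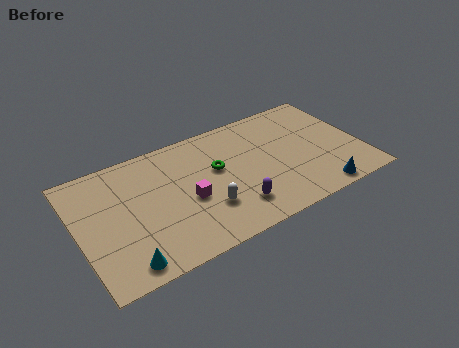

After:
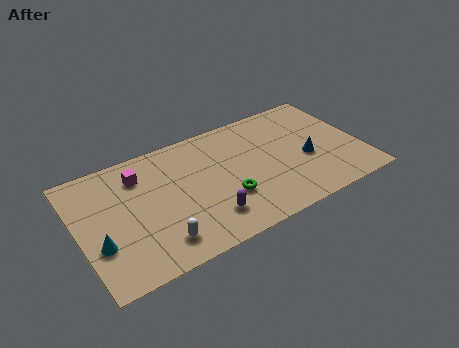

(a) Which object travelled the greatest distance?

the magenta cube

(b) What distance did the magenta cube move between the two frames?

3.5

From (5.6, 3.4) to (3.4, 6.1), the magenta cube covered √(2.2² + 2.7²) ≈ 3.5 units.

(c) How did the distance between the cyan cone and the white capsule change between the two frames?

-1.5

The distance was about 4.6 in the first image and 3.1 in the second, so they moved 1.5 units closer together.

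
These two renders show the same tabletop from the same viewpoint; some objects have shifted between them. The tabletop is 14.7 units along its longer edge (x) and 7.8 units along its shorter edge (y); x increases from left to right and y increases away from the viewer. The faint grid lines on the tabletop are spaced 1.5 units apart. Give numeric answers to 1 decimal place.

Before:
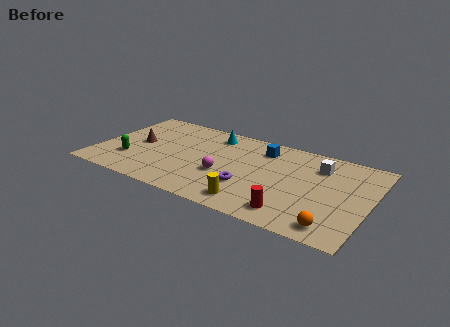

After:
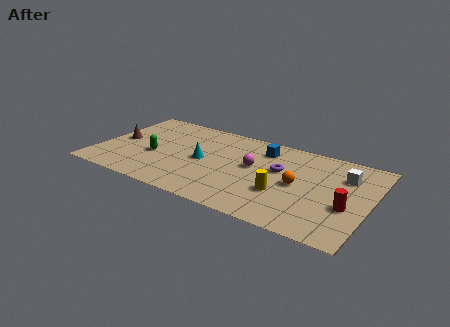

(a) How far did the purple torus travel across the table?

2.6

The purple torus was near (8.4, 2.5) before and (9.8, 4.7) after, so it travelled √(1.4² + 2.2²) ≈ 2.6 units.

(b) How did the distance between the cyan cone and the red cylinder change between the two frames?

+0.7

The distance was about 7.2 in the first image and 7.9 in the second, so they moved 0.7 units further apart.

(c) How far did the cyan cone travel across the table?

2.7

The cyan cone moved from about (5.9, 6.5) to (5.7, 3.8), a distance of √(0.2² + 2.7²) ≈ 2.7.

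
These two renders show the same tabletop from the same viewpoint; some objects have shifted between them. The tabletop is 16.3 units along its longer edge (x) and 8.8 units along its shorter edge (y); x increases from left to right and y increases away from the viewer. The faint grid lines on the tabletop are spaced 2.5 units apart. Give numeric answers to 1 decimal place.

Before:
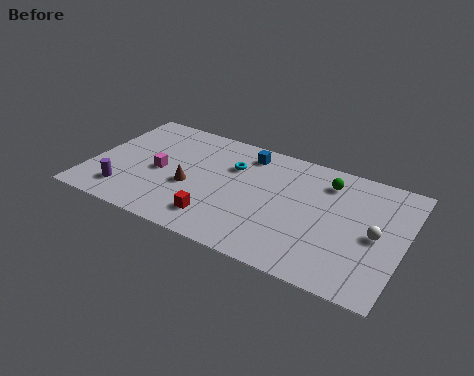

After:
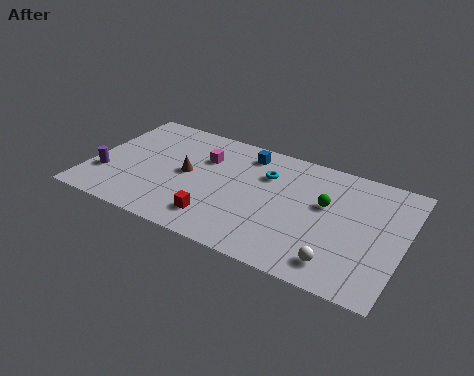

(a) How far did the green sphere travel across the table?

1.7

The green sphere moved from about (12.1, 7.0) to (12.2, 5.3), a distance of √(0.1² + 1.7²) ≈ 1.7.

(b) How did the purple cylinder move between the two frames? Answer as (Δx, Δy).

(-1.2, 0.9)

The purple cylinder started near (2.1, 1.8) and ended near (0.9, 2.7).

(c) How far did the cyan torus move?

1.8

From (7.2, 6.1) to (9.0, 6.2), the cyan torus covered √(1.8² + 0.1²) ≈ 1.8 units.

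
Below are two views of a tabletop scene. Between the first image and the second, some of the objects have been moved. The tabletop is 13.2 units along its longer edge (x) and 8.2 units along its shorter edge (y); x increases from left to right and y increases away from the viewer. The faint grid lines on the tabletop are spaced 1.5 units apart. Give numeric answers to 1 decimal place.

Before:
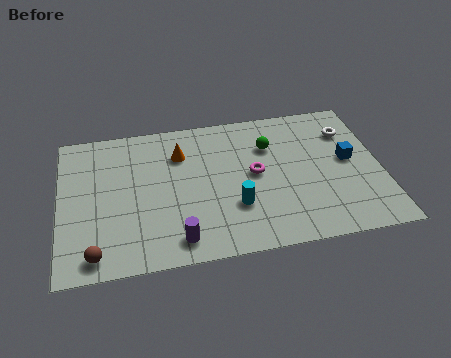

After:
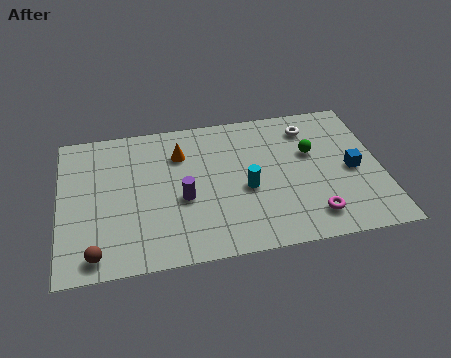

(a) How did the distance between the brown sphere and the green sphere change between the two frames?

+1.2

The distance was about 8.7 in the first image and 9.9 in the second, so they moved 1.2 units further apart.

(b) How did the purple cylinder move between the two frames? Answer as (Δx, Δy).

(0.3, 2.2)

The purple cylinder was at about (4.7, 1.2) and moved to about (5.0, 3.4).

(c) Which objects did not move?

the brown sphere and the orange cone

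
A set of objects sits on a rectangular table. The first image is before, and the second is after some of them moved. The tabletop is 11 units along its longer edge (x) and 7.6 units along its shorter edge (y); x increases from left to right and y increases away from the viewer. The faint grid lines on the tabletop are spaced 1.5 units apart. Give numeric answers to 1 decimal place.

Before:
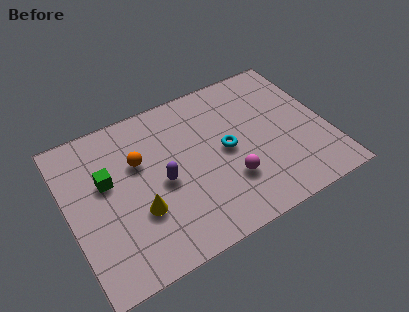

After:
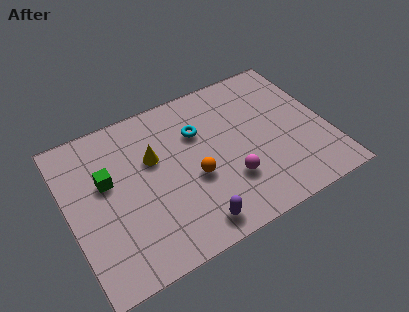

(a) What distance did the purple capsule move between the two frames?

2.7

The purple capsule moved from about (3.9, 3.5) to (4.8, 1.0), a distance of √(0.9² + 2.5²) ≈ 2.7.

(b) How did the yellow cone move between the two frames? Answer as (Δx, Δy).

(0.9, 2.2)

The yellow cone started near (2.8, 2.6) and ended near (3.7, 4.8).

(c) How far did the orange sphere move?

2.8

The orange sphere moved from about (3.1, 4.9) to (5.2, 3.1), a distance of √(2.1² + 1.8²) ≈ 2.8.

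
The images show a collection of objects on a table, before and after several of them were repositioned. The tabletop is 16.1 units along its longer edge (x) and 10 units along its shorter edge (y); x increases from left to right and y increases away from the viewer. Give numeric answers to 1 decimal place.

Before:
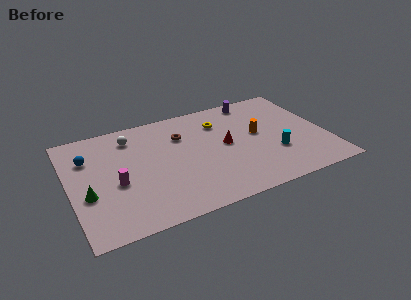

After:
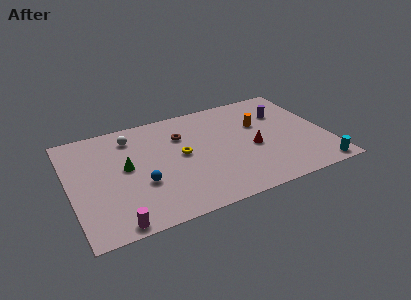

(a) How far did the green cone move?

3.0

The green cone moved from about (1.0, 3.8) to (3.5, 5.4), a distance of √(2.5² + 1.6²) ≈ 3.0.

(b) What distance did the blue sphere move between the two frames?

4.6

The blue sphere was near (1.3, 7.1) before and (4.3, 3.6) after, so it travelled √(3.0² + 3.5²) ≈ 4.6 units.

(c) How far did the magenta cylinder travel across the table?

3.4

The magenta cylinder was near (2.8, 4.2) before and (2.4, 0.8) after, so it travelled √(0.4² + 3.4²) ≈ 3.4 units.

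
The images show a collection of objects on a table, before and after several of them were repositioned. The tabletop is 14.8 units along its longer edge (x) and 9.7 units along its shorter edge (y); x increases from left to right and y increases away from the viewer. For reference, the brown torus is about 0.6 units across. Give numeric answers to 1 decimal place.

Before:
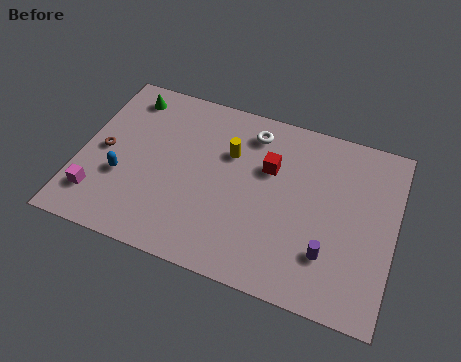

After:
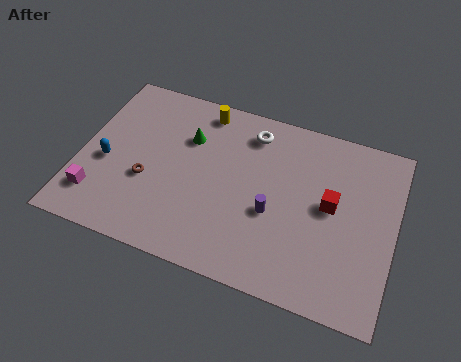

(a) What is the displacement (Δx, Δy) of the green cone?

(3.1, -1.5)

The green cone started near (1.8, 8.2) and ended near (4.9, 6.7).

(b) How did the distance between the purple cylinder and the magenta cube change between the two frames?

-2.5

They were about 10.8 units apart before and 8.3 after — 2.5 units closer together.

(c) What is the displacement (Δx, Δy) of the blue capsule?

(-0.8, 0.6)

From the two frames, the blue capsule sits at roughly (2.1, 3.5) before and (1.3, 4.1) after.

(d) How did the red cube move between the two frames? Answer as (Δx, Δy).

(3.0, -1.1)

The red cube started near (8.8, 6.3) and ended near (11.8, 5.2).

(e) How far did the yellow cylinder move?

2.5

The yellow cylinder moved from about (6.9, 6.5) to (5.4, 8.5), a distance of √(1.5² + 2.0²) ≈ 2.5.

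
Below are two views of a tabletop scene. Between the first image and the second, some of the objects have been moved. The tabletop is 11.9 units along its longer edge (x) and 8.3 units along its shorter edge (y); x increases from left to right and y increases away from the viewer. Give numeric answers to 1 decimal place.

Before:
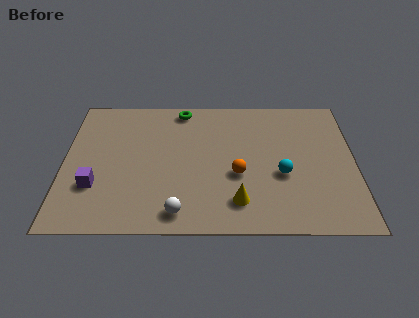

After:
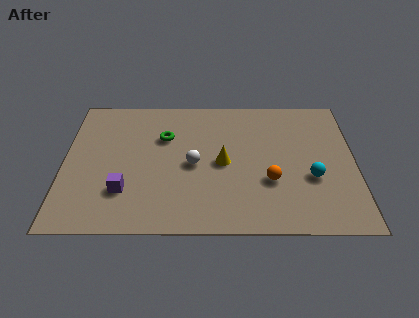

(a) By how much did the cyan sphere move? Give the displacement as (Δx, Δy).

(1.2, -0.2)

The cyan sphere started near (8.9, 3.3) and ended near (10.1, 3.1).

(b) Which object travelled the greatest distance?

the white sphere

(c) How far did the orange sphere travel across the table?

1.4

The orange sphere was near (7.1, 3.3) before and (8.4, 2.9) after, so it travelled √(1.3² + 0.4²) ≈ 1.4 units.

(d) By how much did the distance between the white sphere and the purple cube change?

-0.5

They were about 3.7 units apart before and 3.2 after — 0.5 units closer together.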